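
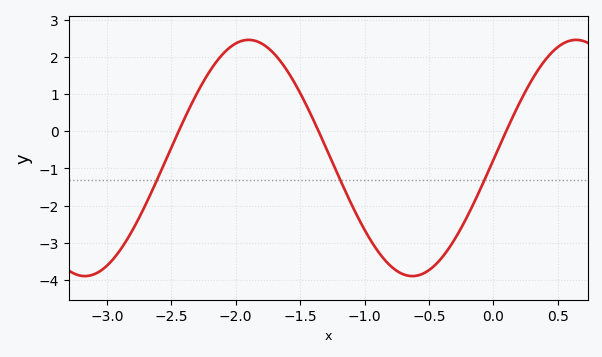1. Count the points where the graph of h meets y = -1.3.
3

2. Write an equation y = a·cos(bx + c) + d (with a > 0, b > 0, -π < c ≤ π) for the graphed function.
y = 3.18cos(2.47x - 1.59) - 0.72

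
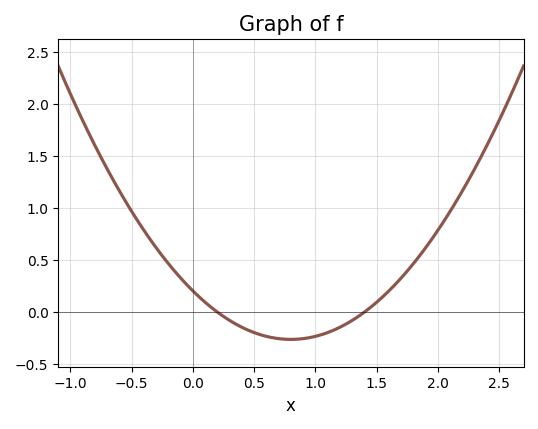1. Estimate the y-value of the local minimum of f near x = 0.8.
-0.263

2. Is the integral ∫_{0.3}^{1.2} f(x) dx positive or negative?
negative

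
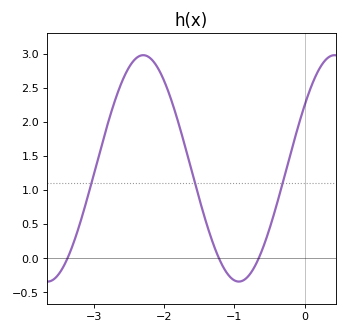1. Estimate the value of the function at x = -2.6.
2.6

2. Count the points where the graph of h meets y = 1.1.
3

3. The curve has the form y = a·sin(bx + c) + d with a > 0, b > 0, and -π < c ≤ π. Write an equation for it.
y = 1.66sin(2.3x + 0.59) + 1.32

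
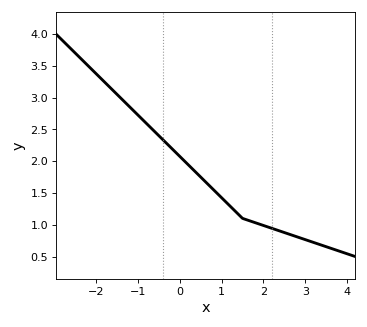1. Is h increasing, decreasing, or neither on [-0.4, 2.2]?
decreasing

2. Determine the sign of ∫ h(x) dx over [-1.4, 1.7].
positive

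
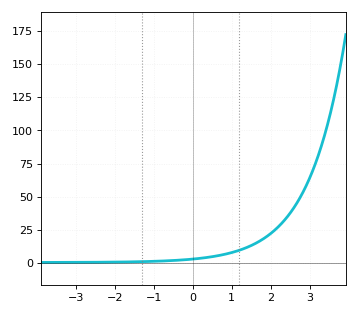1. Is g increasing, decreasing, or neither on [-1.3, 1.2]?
increasing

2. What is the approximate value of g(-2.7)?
0.702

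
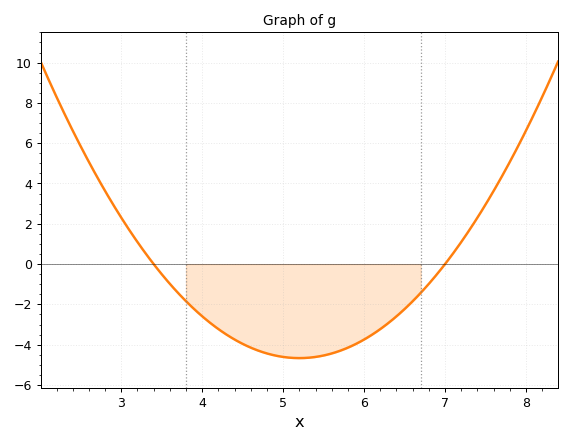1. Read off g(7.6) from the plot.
3.6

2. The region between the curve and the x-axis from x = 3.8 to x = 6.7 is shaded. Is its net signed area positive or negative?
negative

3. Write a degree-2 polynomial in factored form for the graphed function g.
y = 1.44(x - 3.4)(x - 7)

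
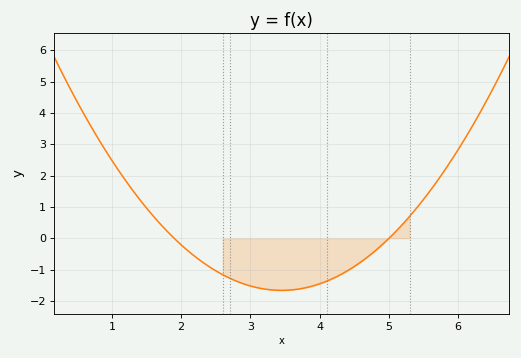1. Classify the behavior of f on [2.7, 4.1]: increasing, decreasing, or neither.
neither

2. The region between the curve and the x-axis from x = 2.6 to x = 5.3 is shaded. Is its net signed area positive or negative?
negative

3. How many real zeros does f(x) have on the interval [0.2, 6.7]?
2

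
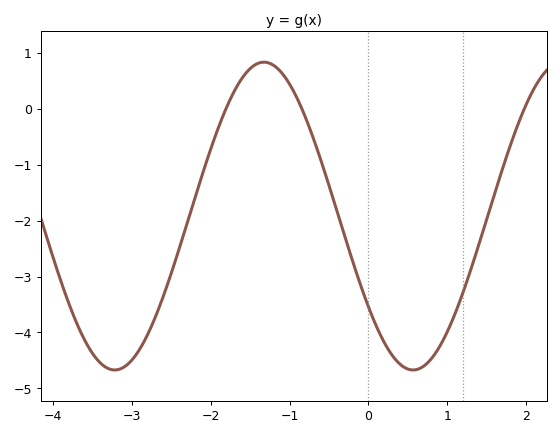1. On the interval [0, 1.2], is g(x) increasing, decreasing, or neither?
neither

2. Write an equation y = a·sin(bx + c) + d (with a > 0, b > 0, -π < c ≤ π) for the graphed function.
y = 2.75sin(1.66x - 2.51) - 1.92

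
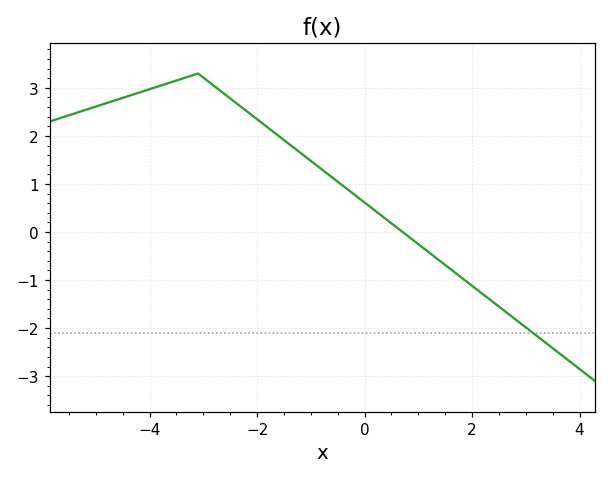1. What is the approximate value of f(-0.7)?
1.2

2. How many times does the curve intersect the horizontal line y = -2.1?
1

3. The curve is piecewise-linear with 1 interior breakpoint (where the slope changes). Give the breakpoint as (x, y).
(-3.1, 3.3)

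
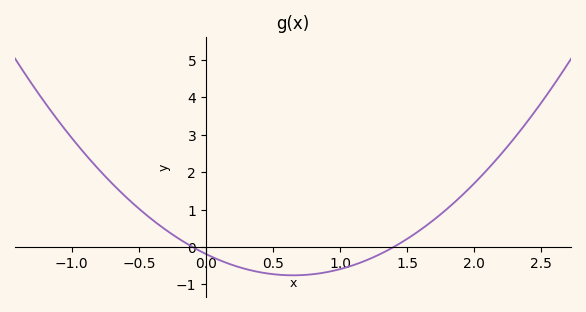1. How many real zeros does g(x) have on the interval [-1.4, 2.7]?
2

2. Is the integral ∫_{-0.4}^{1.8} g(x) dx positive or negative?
negative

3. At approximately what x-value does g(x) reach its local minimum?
0.6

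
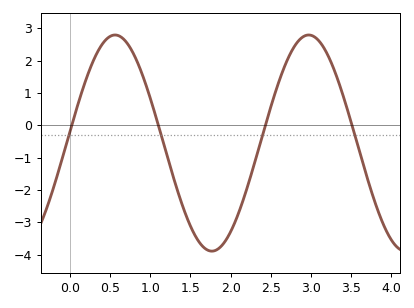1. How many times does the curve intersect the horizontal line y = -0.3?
4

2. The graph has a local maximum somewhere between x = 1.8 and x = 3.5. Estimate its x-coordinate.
2.97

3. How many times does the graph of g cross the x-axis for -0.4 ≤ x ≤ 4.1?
4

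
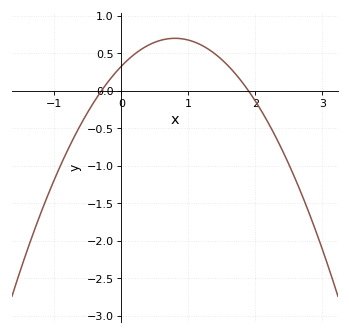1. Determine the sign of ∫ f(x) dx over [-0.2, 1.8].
positive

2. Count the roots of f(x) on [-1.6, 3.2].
2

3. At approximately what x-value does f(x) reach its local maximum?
0.8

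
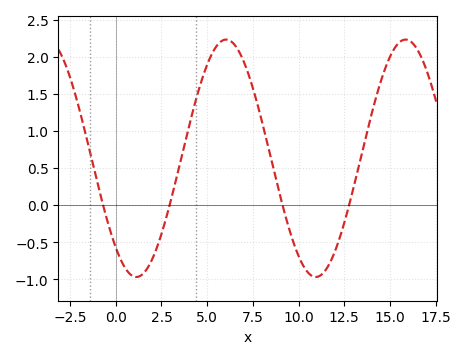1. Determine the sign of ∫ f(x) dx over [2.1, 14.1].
positive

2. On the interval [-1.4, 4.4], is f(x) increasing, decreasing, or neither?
neither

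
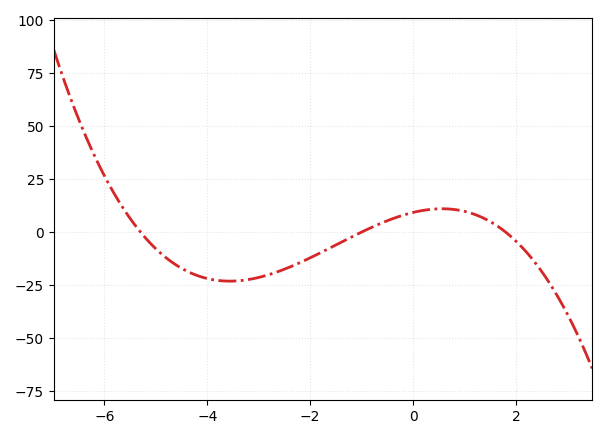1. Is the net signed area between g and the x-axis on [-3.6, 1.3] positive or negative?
negative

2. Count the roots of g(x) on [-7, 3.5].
3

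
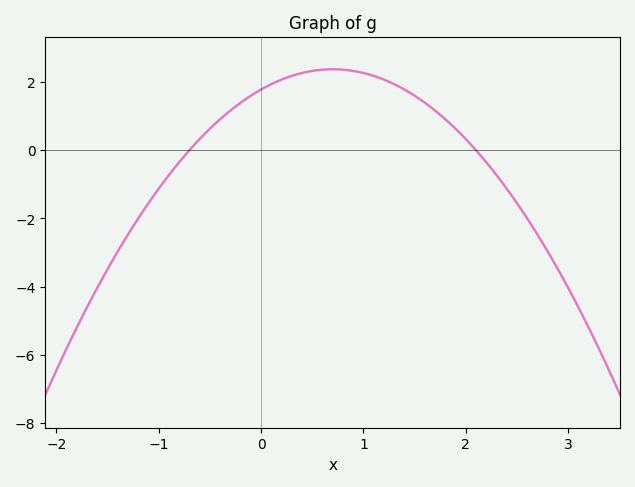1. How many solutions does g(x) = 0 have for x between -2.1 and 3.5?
2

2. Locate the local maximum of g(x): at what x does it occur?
0.7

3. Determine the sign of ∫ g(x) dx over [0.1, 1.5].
positive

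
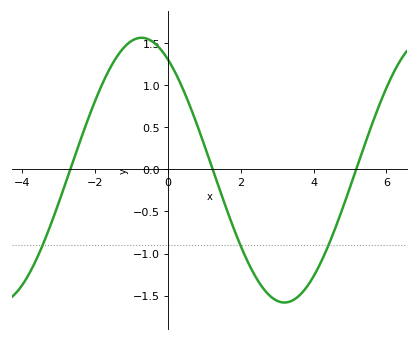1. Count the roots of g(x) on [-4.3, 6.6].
3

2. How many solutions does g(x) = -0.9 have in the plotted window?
3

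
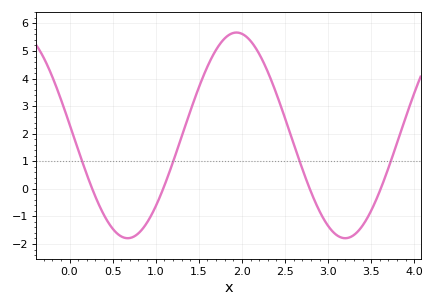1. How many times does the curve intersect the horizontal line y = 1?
4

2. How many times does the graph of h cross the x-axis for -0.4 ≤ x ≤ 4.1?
4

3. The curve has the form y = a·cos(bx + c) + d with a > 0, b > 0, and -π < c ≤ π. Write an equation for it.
y = 3.73cos(2.5x + 1.5) + 1.94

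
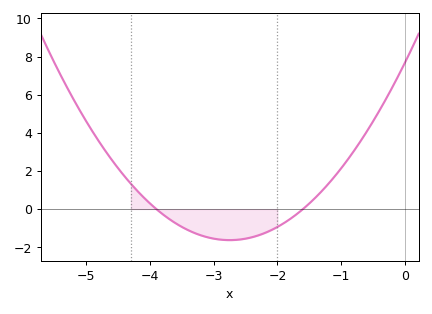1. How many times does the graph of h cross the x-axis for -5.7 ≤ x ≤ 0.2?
2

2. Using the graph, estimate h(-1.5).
0.2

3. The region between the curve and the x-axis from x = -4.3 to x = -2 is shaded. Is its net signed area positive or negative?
negative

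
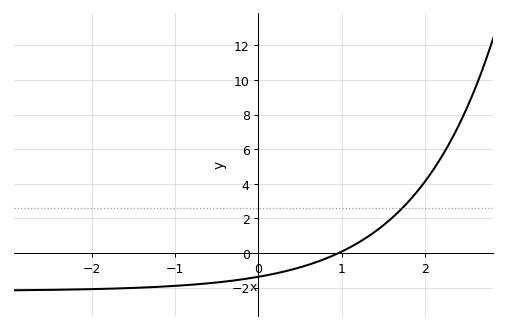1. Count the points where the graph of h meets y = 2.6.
1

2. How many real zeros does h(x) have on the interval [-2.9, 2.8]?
1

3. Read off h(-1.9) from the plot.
-2.07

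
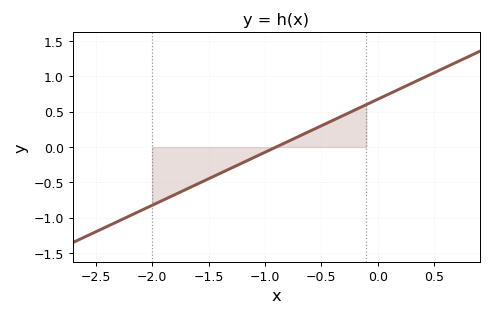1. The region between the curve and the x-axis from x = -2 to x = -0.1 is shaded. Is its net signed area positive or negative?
negative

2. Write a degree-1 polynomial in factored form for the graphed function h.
y = 0.75(x + 0.9)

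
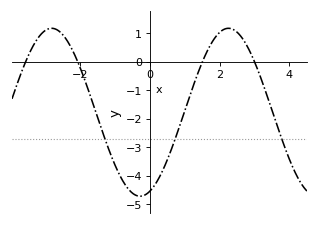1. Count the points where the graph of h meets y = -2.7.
3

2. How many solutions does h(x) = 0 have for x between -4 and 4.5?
4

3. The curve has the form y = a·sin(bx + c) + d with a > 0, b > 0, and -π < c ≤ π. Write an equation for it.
y = 2.95sin(1.2x - 1.2) - 1.77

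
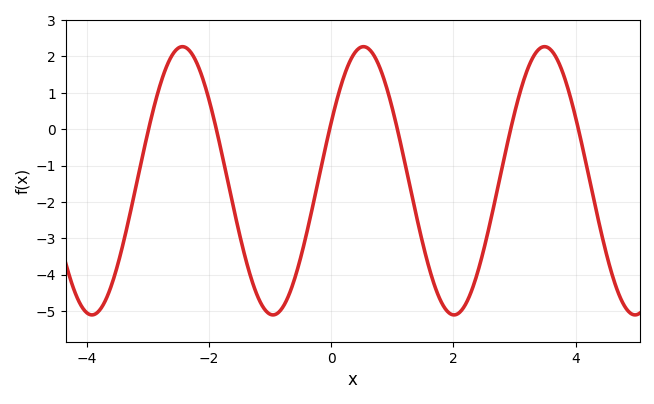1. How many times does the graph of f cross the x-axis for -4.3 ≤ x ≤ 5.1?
6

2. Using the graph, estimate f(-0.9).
-5.1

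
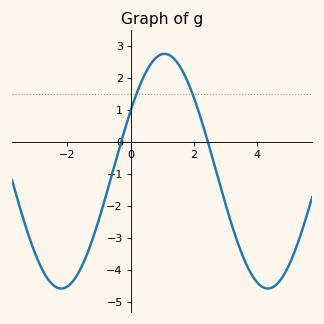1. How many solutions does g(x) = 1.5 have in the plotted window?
2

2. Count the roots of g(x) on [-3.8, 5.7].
2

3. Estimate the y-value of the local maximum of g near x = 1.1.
2.75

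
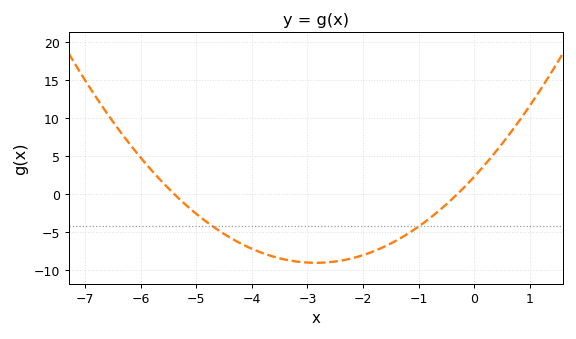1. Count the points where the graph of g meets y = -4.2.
2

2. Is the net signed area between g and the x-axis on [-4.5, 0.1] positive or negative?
negative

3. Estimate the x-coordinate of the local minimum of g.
-2.85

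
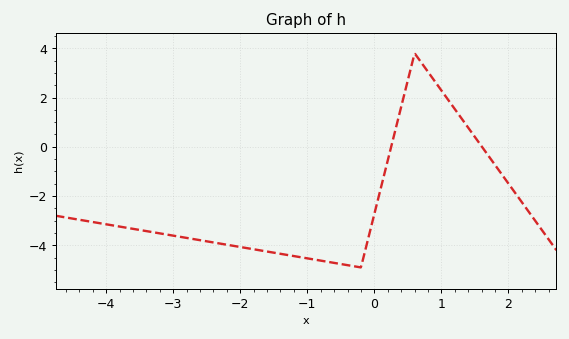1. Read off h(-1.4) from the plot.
-4.35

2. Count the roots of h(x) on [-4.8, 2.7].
2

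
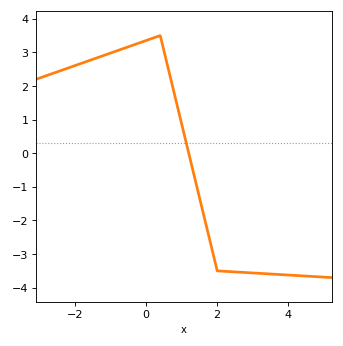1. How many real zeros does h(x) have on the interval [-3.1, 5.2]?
1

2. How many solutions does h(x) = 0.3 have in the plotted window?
1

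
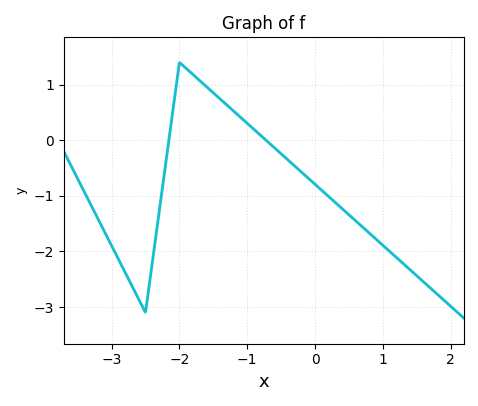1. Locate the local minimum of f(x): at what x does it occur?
-2.5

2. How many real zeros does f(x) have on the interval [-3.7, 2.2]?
2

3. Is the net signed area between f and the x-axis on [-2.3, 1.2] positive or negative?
negative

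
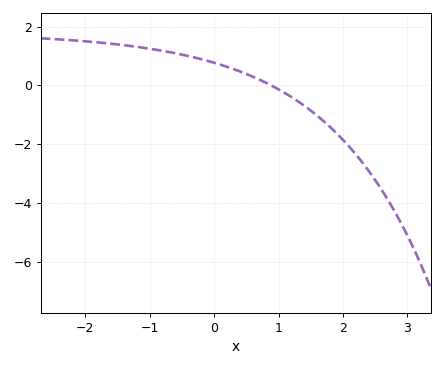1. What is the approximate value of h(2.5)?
-3.2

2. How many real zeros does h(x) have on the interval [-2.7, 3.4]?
1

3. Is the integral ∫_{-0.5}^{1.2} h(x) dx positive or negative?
positive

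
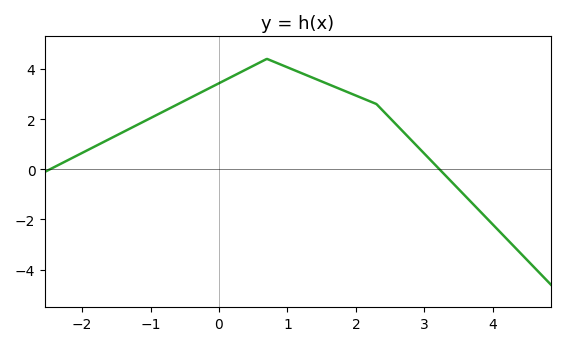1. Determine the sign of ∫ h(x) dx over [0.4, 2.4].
positive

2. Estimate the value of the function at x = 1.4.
3.6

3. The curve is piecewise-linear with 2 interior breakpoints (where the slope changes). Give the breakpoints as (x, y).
(0.7, 4.4); (2.3, 2.6)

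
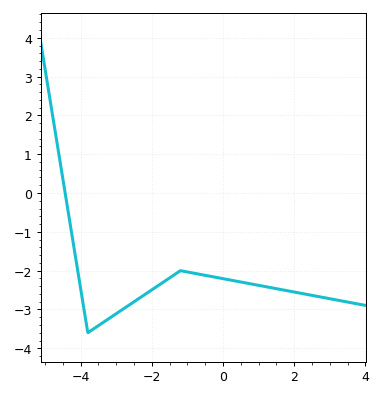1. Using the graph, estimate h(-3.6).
-3.5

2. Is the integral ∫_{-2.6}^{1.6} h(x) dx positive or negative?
negative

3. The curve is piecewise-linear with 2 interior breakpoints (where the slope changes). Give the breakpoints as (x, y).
(-3.8, -3.6); (-1.2, -2)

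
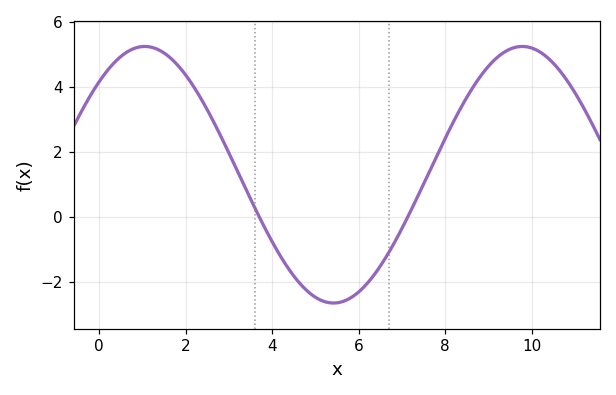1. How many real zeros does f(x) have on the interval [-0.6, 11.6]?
2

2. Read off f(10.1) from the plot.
5.2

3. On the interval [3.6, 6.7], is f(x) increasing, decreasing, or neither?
neither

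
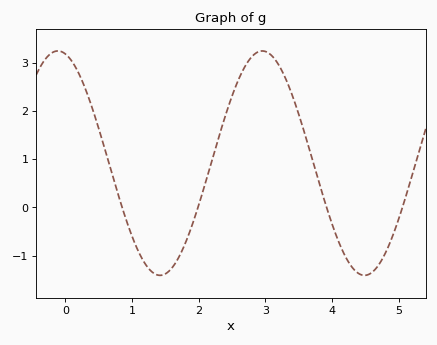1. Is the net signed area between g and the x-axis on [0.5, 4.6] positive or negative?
positive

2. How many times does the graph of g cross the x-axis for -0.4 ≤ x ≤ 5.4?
4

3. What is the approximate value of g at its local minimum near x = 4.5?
-1.4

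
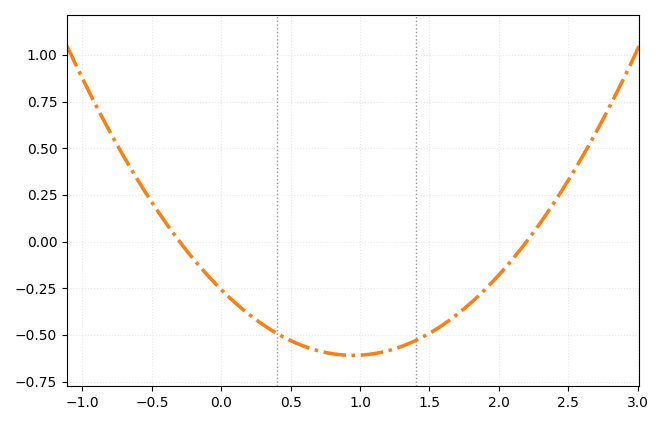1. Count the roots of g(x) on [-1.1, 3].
2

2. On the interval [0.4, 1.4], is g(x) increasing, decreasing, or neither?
neither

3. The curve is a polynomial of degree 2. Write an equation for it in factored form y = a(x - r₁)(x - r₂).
y = 0.39(x + 0.3)(x - 2.2)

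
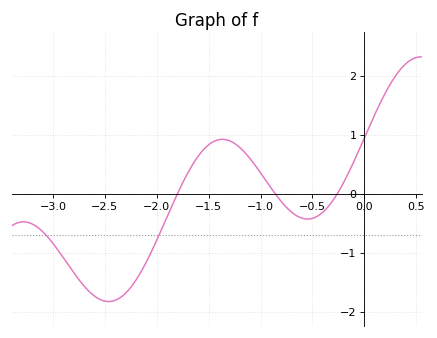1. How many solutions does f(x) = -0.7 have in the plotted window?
2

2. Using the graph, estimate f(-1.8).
0.005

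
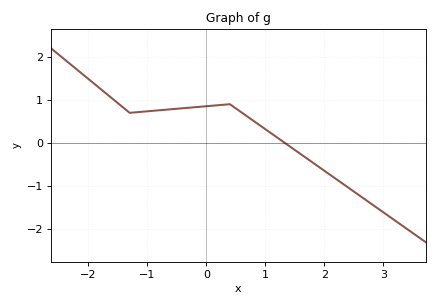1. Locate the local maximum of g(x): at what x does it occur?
0.397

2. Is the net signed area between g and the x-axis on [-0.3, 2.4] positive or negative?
positive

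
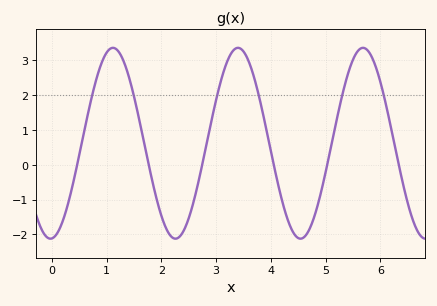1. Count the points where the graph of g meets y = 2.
6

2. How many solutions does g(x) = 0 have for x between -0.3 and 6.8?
6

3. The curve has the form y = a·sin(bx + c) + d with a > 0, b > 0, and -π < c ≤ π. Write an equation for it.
y = 2.73sin(2.75x - 1.49) + 0.61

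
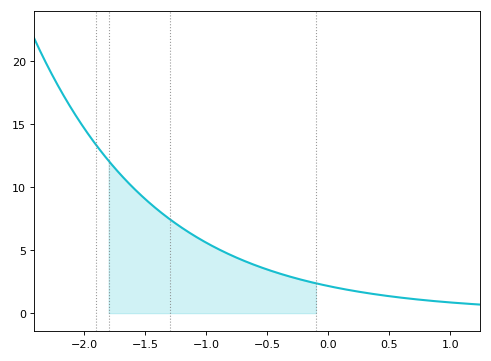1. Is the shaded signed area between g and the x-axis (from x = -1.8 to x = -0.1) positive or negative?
positive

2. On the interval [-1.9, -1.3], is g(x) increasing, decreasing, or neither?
decreasing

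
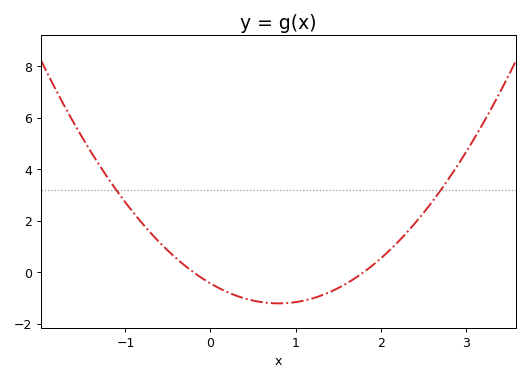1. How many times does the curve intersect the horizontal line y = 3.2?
2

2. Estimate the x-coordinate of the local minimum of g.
0.8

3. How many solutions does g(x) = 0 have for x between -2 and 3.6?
2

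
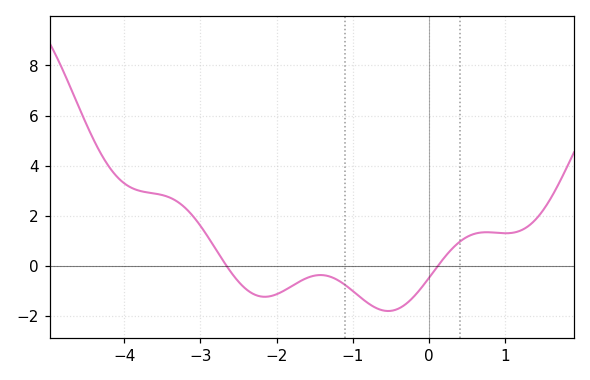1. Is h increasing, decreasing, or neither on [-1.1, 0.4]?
neither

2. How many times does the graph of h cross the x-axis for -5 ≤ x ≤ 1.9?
2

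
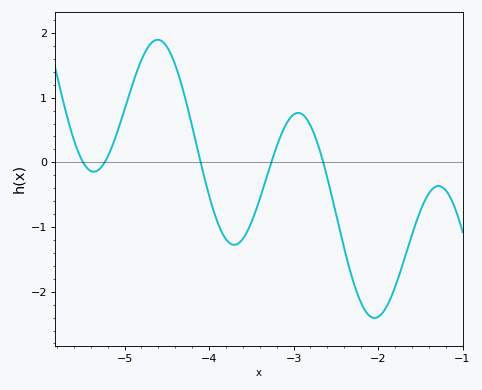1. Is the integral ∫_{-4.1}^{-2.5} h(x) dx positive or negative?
negative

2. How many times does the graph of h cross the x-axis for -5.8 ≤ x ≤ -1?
5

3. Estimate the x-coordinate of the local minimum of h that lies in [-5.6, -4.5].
-5.37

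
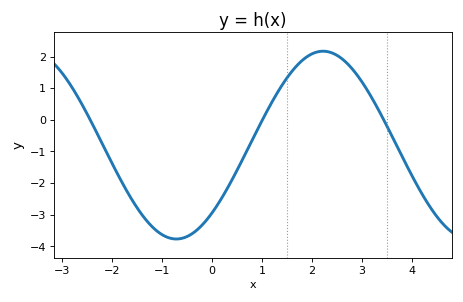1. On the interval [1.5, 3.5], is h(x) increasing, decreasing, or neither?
neither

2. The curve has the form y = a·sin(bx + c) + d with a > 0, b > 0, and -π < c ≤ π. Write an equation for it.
y = 2.97sin(1.07x - 0.81) - 0.8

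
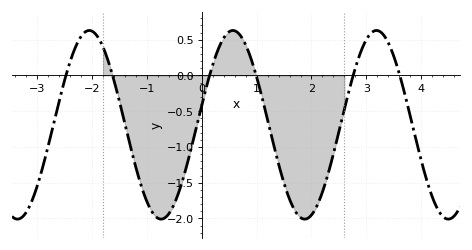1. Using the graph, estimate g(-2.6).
-0.358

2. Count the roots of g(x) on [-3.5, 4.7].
6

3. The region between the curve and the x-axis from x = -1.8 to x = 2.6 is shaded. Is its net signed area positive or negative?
negative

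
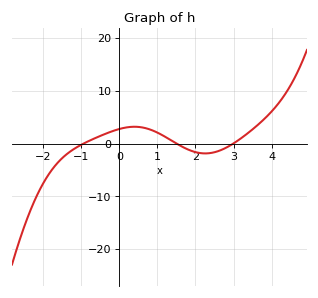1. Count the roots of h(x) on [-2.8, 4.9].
3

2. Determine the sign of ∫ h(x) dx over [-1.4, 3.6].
positive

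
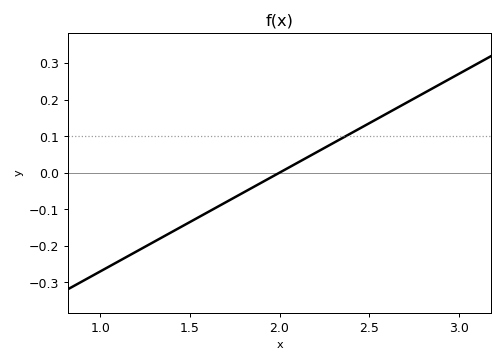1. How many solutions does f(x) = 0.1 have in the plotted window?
1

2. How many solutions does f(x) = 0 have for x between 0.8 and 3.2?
1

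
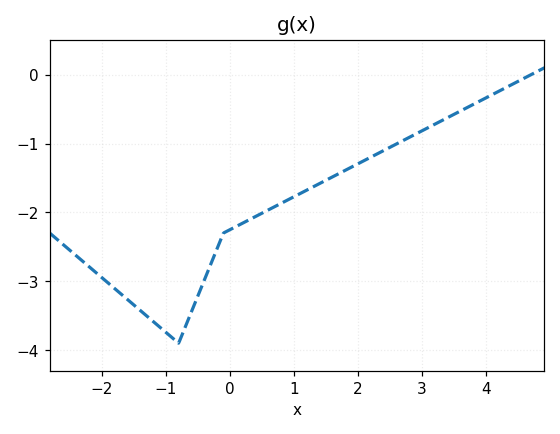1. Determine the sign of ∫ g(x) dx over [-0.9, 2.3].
negative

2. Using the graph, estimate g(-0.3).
-2.8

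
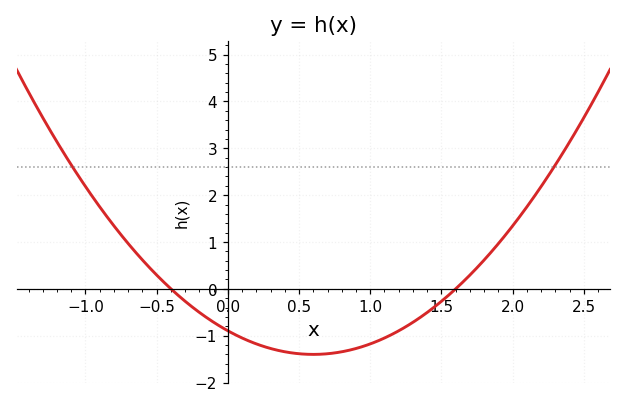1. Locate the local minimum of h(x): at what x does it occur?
0.6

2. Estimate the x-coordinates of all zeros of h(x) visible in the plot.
-0.4, 1.6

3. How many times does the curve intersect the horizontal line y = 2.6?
2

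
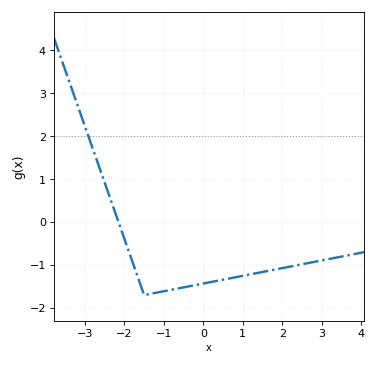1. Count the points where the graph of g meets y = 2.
1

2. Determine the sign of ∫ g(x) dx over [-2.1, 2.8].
negative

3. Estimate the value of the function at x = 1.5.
-1.16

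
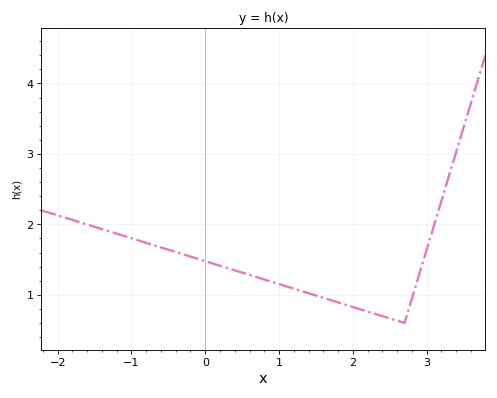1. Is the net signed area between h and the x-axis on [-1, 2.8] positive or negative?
positive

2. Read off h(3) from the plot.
1.64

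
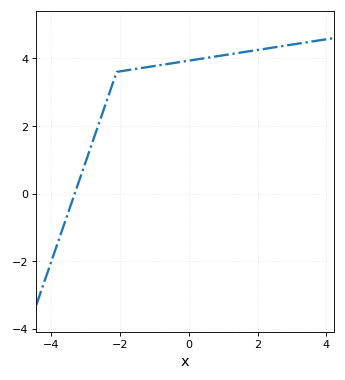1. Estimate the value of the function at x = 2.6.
4.4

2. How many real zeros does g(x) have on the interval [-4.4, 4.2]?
1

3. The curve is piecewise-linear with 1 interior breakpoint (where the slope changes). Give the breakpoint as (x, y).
(-2.1, 3.6)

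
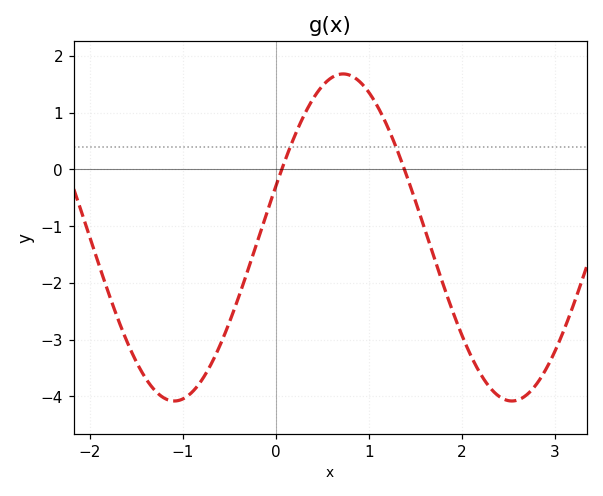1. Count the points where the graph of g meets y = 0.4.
2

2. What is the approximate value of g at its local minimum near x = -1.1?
-4.08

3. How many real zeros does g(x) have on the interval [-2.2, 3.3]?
2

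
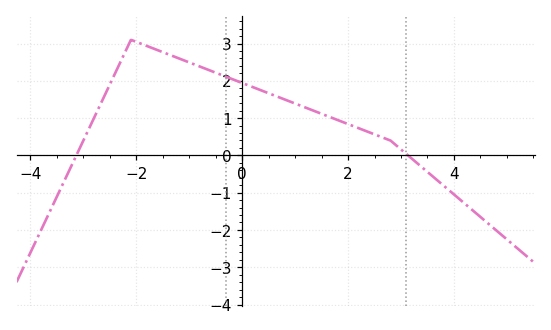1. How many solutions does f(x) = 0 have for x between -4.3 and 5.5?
2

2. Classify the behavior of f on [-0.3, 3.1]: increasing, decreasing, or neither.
decreasing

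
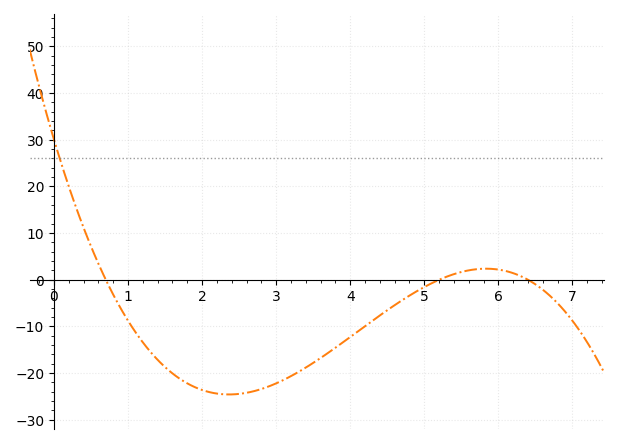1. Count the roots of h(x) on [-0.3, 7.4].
3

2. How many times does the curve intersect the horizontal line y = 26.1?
1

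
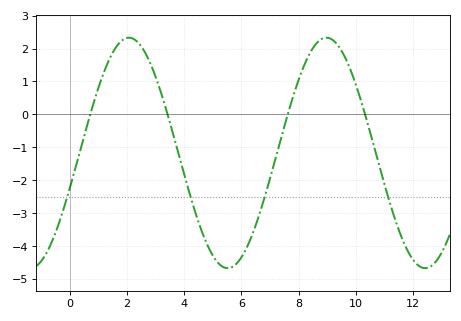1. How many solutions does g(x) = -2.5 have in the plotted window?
4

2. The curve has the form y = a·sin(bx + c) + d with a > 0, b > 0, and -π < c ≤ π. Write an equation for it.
y = 3.5sin(0.91x - 0.31) - 1.17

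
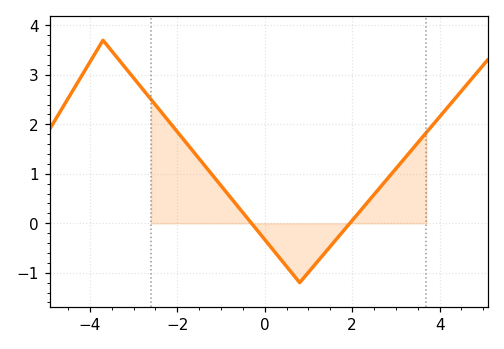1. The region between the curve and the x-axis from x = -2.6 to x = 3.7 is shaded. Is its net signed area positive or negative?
positive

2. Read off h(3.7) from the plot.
1.8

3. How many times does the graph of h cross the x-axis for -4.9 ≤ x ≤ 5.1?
2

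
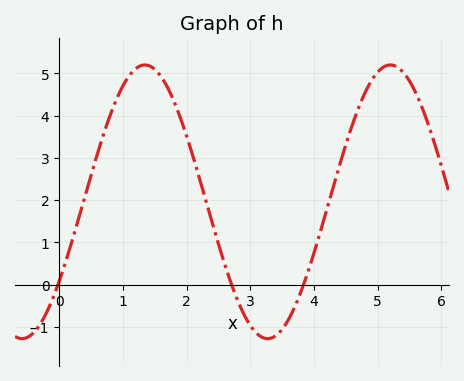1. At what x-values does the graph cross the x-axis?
-0.019, 2.71, 3.84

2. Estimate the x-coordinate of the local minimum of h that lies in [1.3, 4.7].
3.27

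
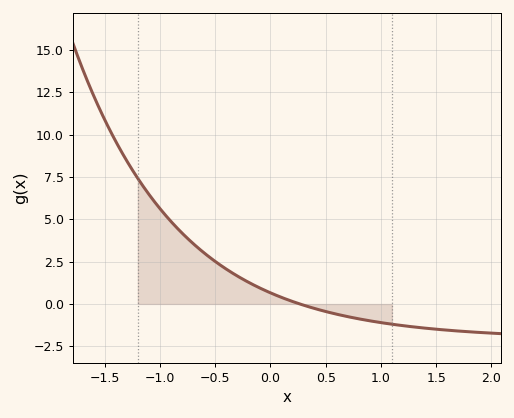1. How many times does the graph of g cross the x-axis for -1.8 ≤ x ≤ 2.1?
1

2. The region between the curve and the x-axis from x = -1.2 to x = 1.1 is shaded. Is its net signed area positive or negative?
positive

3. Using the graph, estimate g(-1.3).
8.45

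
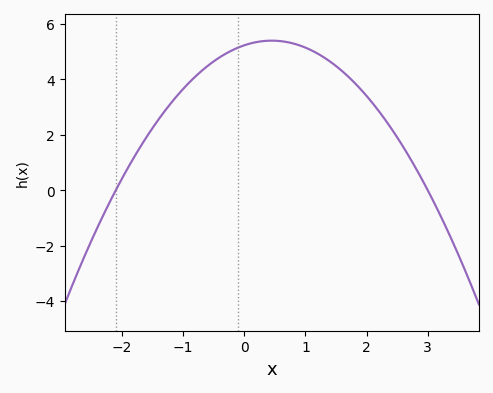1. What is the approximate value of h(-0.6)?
4.4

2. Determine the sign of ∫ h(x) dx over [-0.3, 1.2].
positive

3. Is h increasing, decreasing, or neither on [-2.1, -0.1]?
increasing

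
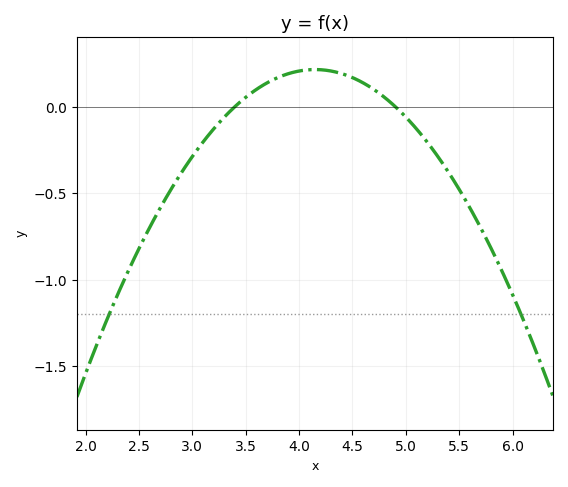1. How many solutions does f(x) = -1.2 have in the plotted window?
2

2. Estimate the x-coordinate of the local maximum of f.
4.2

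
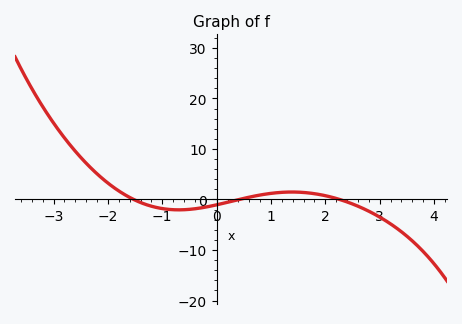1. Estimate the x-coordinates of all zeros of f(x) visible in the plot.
-1.6, 0.4, 2.2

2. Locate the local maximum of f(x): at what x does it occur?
1.4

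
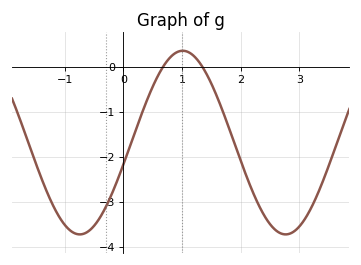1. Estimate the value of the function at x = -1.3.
-2.8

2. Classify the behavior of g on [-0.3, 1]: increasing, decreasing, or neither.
increasing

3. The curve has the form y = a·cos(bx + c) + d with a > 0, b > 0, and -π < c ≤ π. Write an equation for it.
y = 2.04cos(1.8x - 1.8) - 1.68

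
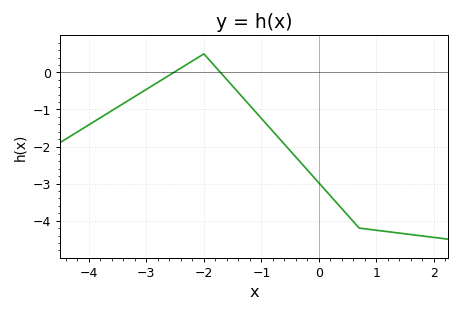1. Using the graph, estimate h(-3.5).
-0.9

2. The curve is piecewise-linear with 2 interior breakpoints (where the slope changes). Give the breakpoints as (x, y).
(-2, 0.5); (0.7, -4.2)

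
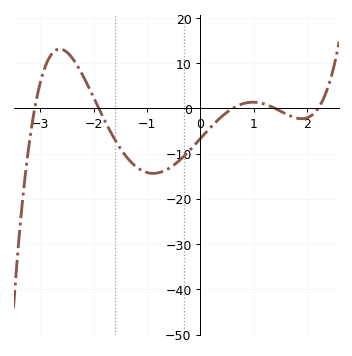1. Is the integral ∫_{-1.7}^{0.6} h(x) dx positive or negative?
negative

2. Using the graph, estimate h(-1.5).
-9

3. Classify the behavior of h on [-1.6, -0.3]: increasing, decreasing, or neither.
neither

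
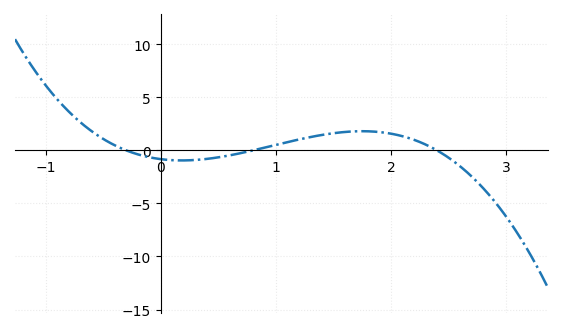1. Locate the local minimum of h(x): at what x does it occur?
0.183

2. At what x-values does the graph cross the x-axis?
-0.3, 0.8, 2.4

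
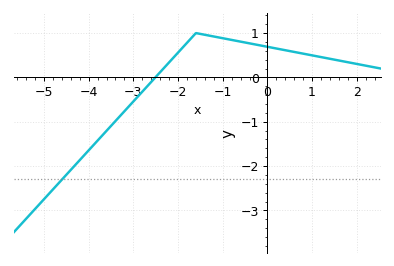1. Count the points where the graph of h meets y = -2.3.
1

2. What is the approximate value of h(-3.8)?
-1.43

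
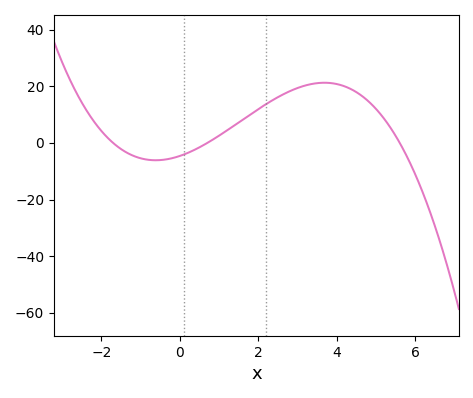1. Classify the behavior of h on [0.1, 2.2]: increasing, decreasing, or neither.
increasing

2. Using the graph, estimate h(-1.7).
0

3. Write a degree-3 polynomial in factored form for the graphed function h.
y = -0.69(x + 1.7)(x - 0.7)(x - 5.6)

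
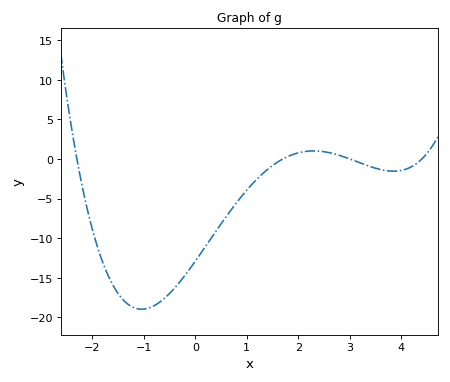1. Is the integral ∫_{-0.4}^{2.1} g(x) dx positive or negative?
negative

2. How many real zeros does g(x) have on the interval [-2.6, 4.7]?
4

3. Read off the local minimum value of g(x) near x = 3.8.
-1.55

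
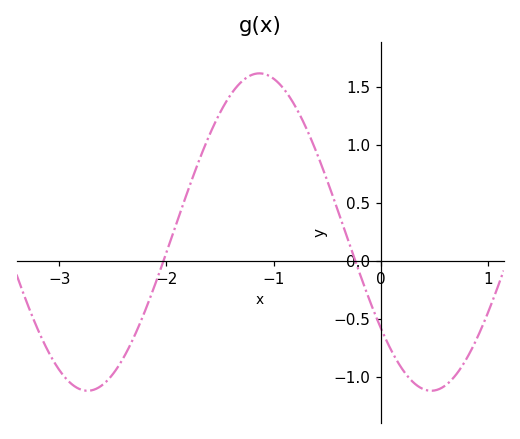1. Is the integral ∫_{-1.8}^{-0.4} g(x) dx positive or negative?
positive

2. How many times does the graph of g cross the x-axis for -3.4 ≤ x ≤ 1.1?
2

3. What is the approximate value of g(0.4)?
-1.1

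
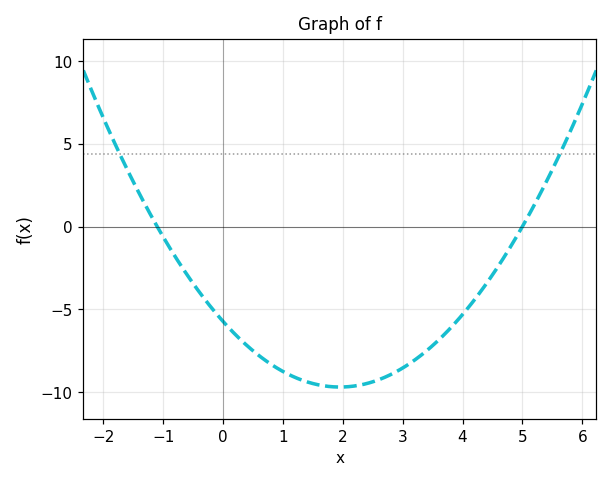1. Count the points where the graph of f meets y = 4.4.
2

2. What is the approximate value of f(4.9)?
-0.624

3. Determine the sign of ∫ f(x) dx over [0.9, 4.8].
negative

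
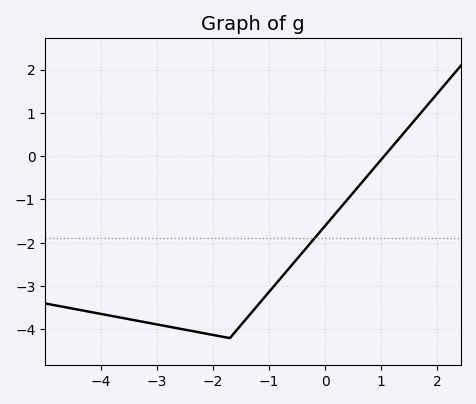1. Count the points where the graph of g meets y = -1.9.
1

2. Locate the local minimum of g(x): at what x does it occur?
-1.7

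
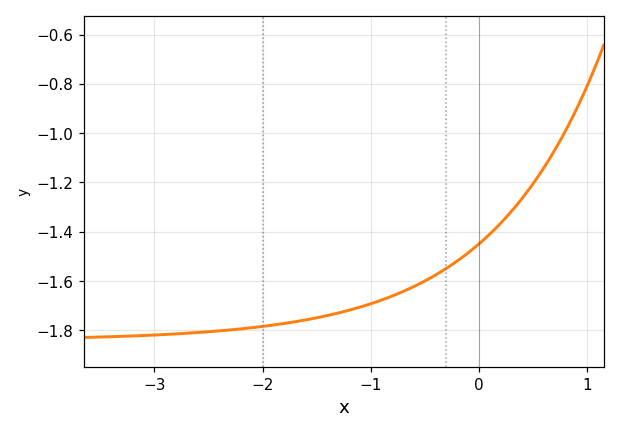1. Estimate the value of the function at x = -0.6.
-1.62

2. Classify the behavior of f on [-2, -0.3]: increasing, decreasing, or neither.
increasing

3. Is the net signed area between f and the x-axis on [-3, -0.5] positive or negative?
negative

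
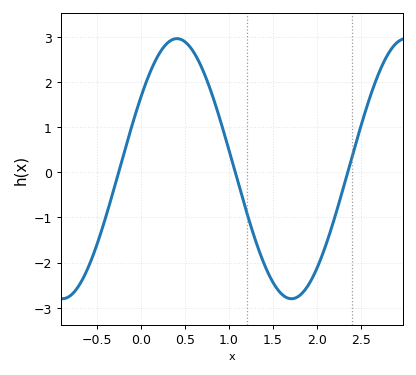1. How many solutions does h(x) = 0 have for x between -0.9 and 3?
3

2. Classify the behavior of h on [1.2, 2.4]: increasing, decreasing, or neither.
neither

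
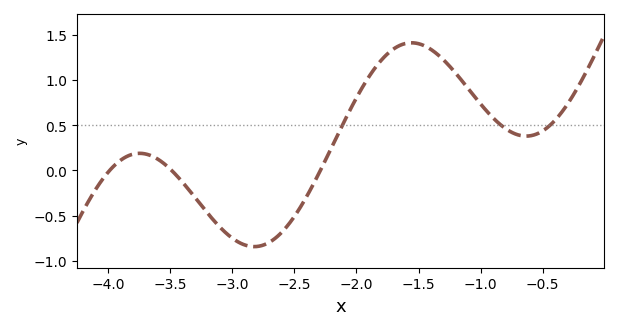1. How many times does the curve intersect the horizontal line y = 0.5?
3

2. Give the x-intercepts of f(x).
-3.99, -3.49, -2.29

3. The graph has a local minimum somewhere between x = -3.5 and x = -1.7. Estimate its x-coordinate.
-2.82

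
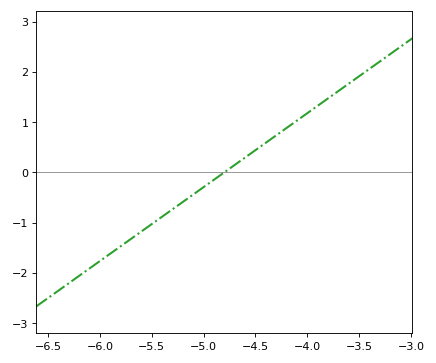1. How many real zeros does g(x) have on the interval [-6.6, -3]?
1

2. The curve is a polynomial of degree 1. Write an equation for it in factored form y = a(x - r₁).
y = 1.47(x + 4.8)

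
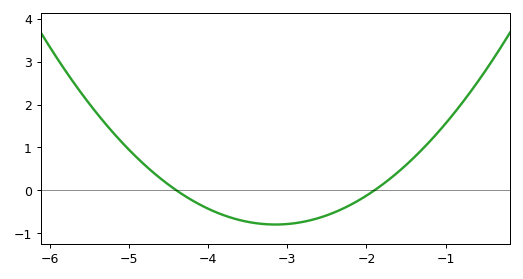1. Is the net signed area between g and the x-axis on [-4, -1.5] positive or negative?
negative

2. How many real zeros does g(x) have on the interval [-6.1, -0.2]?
2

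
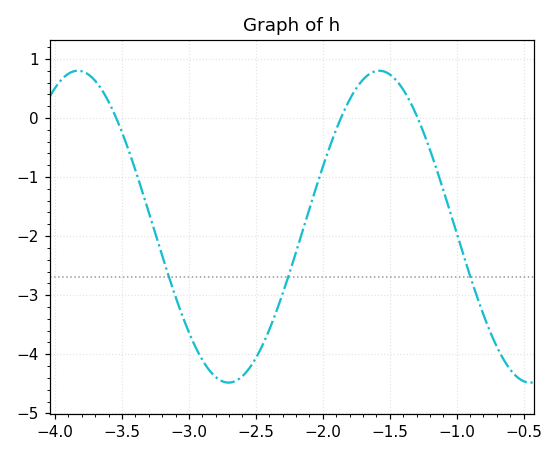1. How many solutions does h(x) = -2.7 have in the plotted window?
3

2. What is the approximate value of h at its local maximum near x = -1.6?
0.8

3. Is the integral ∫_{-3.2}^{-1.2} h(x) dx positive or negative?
negative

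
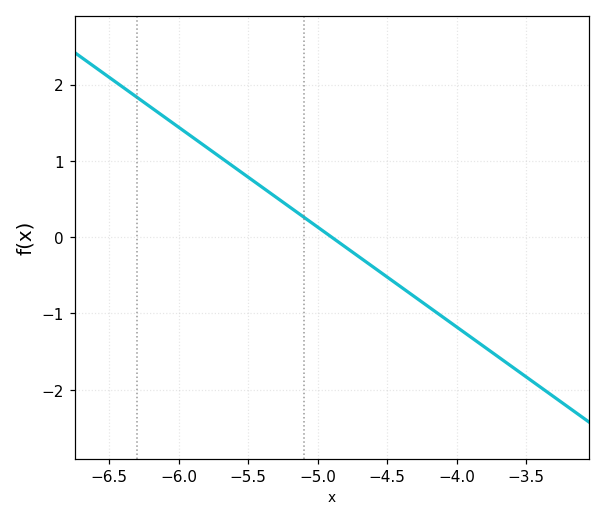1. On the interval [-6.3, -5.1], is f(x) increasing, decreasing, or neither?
decreasing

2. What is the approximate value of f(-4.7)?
-0.262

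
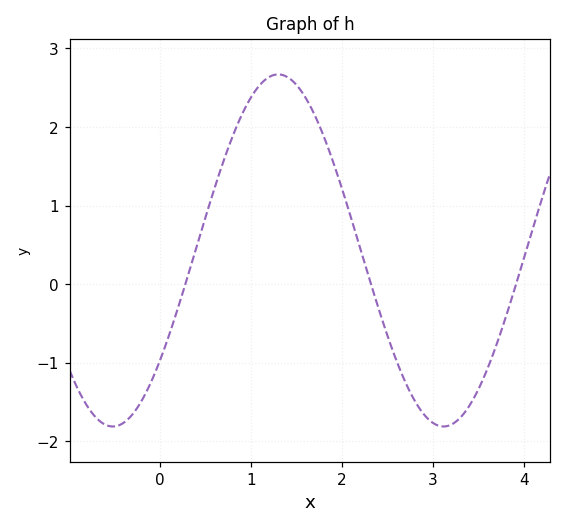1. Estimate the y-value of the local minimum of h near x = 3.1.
-1.81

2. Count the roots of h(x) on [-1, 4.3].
3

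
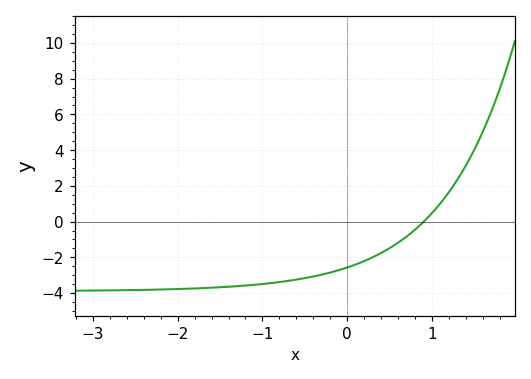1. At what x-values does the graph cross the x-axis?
0.904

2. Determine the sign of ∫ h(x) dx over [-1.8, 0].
negative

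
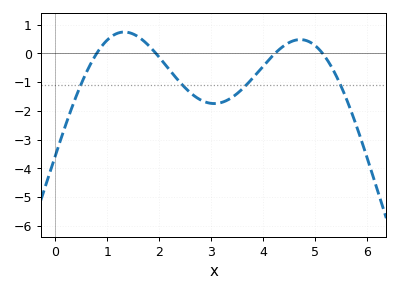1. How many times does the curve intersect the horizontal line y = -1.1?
4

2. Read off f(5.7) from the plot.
-2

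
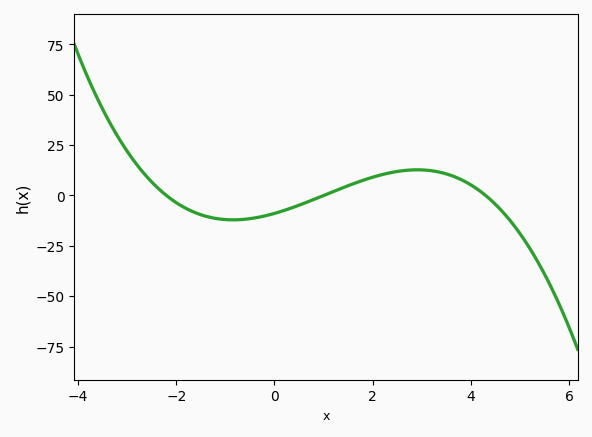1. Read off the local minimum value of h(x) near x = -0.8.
-12.1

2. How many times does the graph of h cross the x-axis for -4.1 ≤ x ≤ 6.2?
3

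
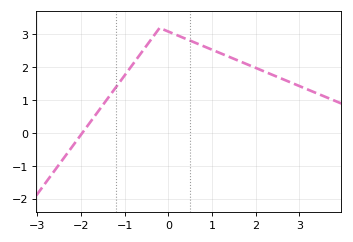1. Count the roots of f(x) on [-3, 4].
1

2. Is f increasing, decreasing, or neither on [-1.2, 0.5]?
neither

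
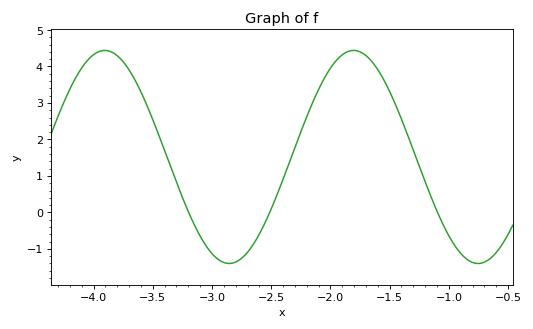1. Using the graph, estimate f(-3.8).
4.3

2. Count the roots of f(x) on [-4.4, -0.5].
3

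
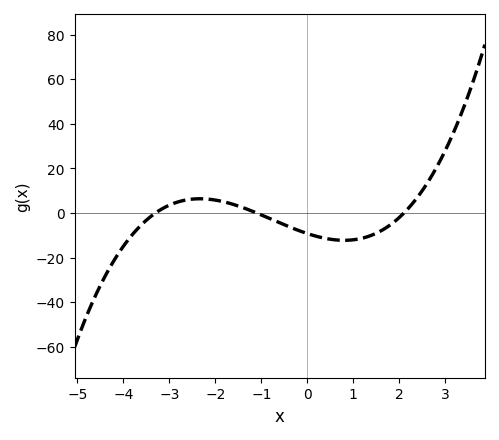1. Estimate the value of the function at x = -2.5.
6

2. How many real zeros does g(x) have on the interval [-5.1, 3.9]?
3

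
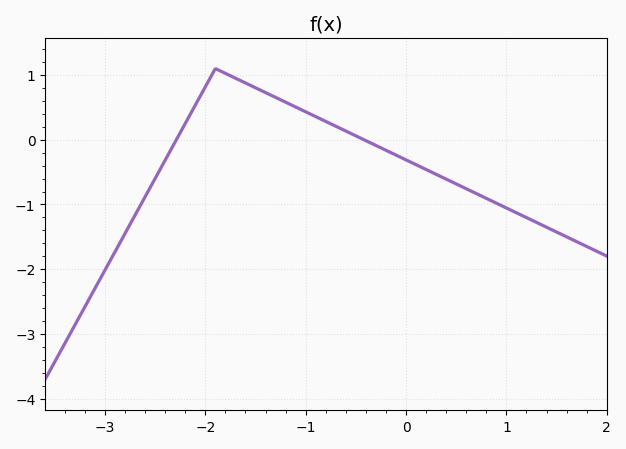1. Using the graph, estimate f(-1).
0.431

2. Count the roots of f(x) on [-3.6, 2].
2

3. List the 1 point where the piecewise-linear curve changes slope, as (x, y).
(-1.9, 1.1)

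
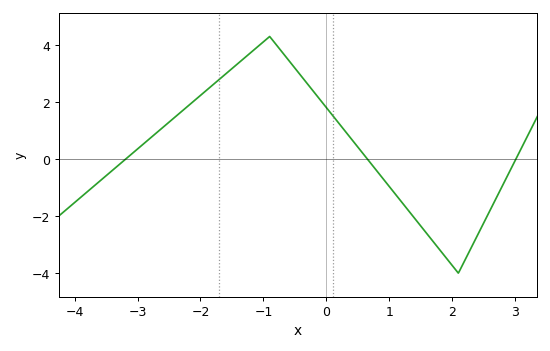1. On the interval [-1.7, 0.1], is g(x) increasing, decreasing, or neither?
neither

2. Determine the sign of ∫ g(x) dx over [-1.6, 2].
positive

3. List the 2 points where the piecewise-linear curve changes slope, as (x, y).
(-0.9, 4.3); (2.1, -4)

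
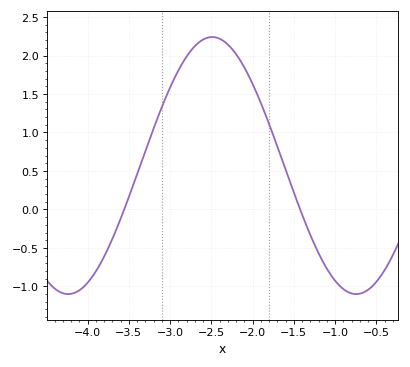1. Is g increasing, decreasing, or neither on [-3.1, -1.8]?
neither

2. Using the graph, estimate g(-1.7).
0.82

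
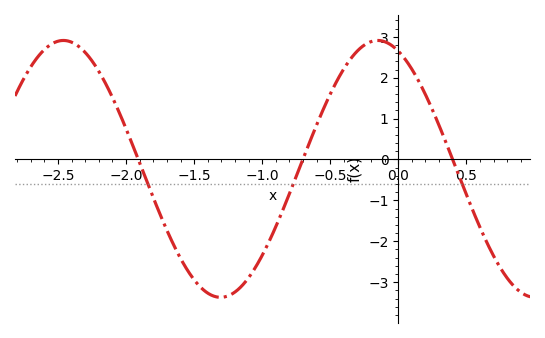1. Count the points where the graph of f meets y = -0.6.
3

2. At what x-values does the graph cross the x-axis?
-1.9, -0.7, 0.4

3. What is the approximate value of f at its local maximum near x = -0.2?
2.9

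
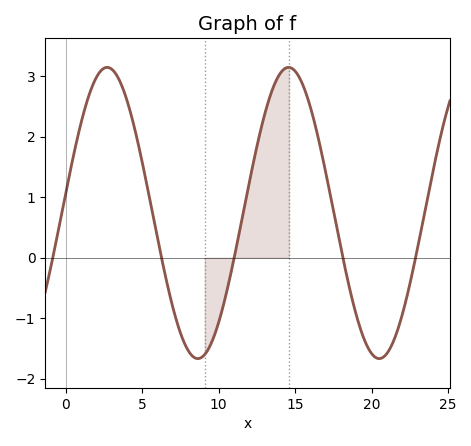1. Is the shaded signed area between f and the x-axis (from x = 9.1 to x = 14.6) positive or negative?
positive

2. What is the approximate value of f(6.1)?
0.2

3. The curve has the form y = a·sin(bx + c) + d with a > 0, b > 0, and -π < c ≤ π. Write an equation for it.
y = 2.41sin(0.53x + 0.13) + 0.74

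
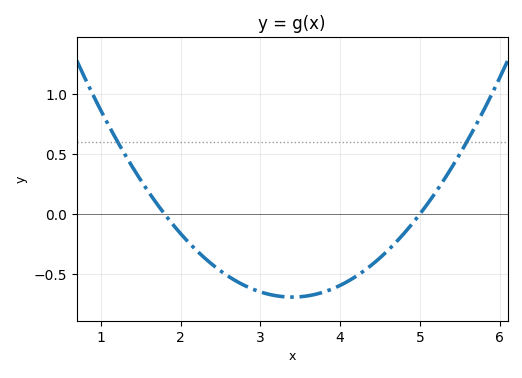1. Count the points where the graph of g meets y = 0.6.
2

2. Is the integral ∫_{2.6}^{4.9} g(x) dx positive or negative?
negative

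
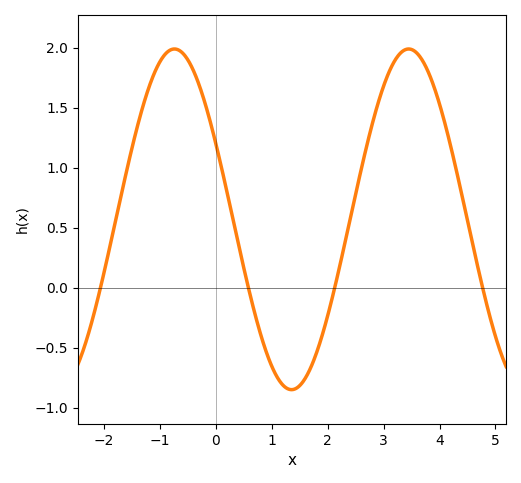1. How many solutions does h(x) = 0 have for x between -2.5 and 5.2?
4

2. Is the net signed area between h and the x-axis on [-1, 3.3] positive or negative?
positive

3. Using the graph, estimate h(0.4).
0.35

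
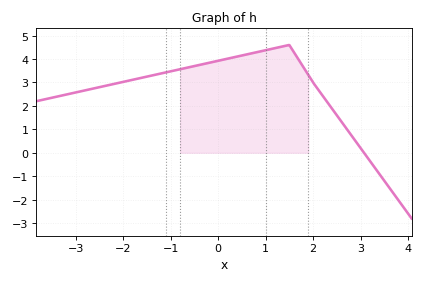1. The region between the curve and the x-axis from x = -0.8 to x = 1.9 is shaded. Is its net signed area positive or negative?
positive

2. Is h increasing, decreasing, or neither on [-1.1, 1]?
increasing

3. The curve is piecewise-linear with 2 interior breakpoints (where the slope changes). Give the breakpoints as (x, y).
(1.5, 4.6); (2, 3)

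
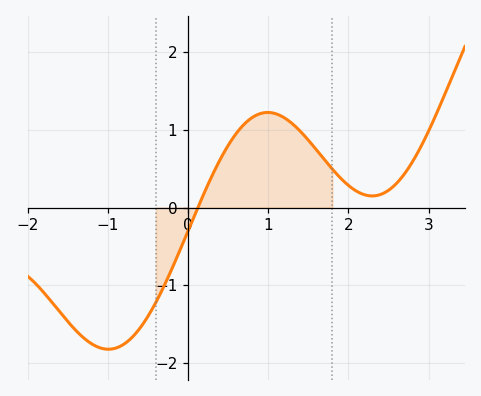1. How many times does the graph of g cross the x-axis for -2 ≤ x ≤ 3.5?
1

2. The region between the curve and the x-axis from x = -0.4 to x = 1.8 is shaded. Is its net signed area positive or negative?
positive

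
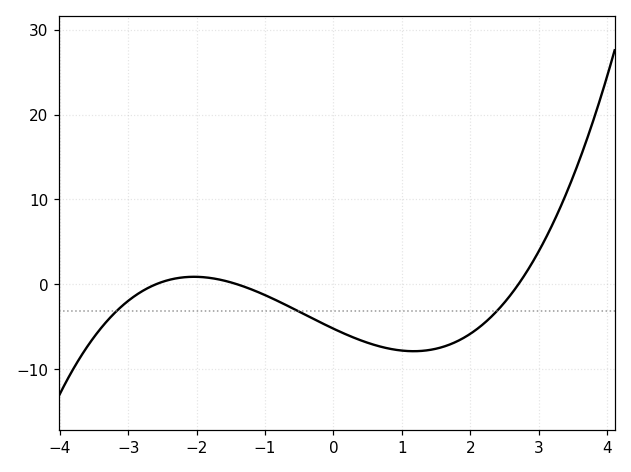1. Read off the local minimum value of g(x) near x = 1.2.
-8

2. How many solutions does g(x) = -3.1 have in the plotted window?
3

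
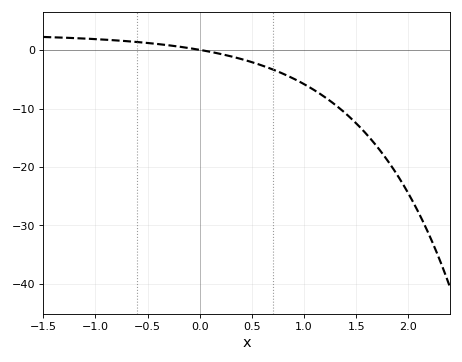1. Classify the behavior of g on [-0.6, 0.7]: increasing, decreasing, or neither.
decreasing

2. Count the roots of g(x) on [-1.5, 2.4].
1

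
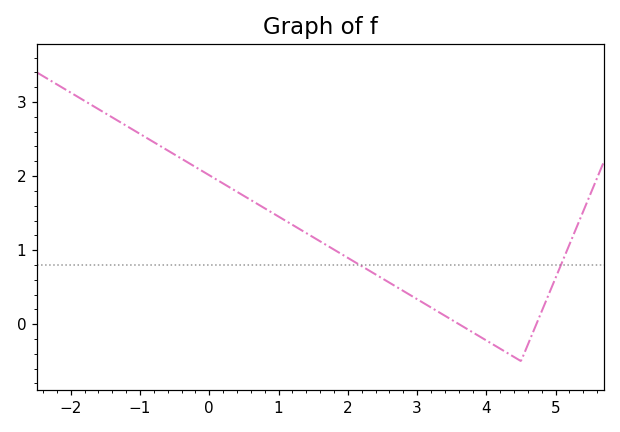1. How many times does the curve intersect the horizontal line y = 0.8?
2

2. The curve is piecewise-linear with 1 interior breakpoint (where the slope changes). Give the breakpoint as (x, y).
(4.5, -0.5)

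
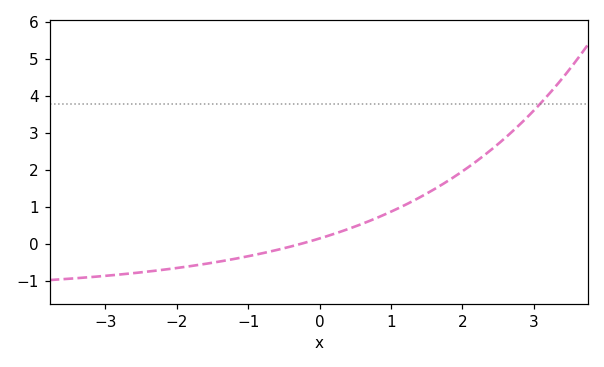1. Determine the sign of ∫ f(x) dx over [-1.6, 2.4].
positive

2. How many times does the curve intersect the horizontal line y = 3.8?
1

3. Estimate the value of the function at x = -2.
-0.65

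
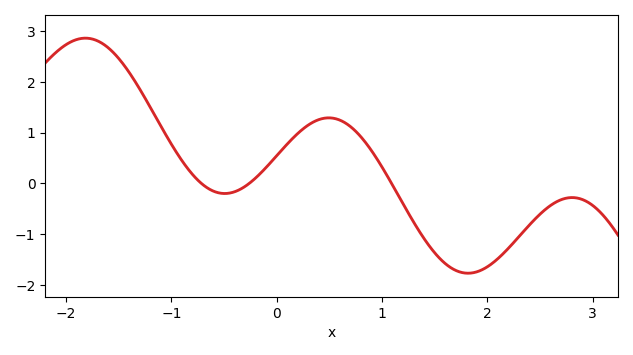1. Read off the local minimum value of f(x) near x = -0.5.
-0.2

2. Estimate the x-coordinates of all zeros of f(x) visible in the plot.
-0.7, -0.3, 1.1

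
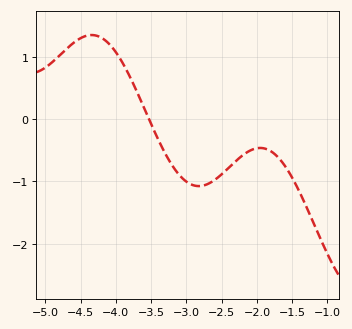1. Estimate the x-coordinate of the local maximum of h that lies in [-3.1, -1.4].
-1.95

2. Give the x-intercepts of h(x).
-3.53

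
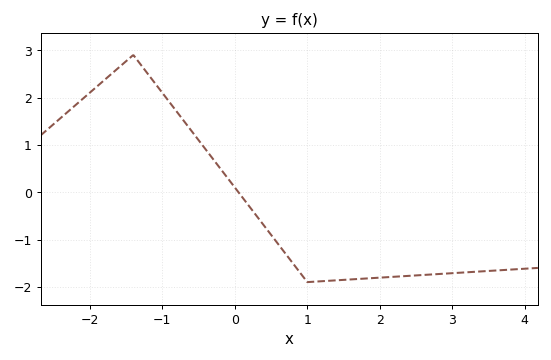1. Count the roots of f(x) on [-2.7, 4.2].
1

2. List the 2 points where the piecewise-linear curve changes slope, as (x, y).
(-1.4, 2.9); (1, -1.9)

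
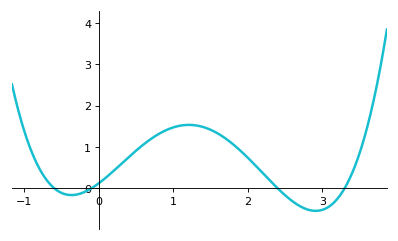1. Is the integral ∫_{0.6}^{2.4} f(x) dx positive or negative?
positive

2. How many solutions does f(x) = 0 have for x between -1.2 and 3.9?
4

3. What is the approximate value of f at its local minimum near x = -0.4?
-0.164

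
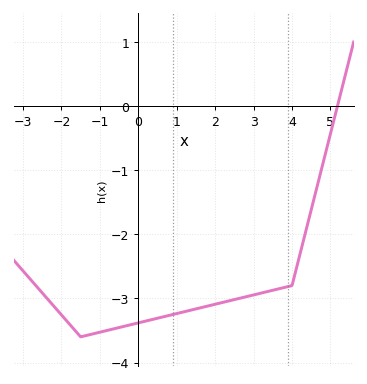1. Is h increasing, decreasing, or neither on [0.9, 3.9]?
increasing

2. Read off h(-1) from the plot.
-3.5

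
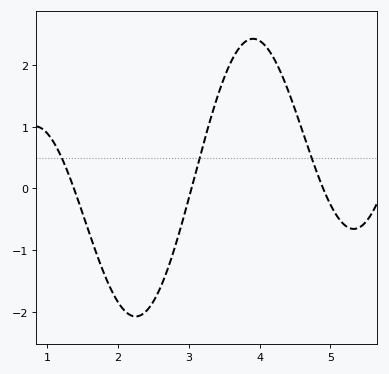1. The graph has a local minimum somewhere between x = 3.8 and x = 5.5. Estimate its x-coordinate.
5.3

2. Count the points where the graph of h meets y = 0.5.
3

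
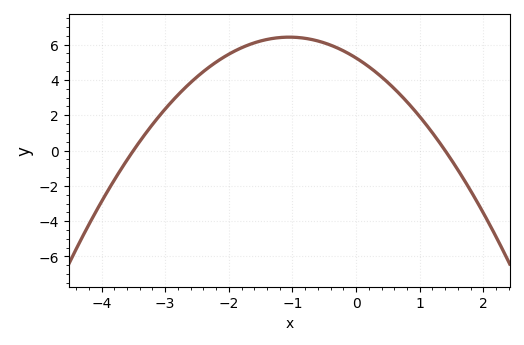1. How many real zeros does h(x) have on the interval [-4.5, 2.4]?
2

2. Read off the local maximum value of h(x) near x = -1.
6.4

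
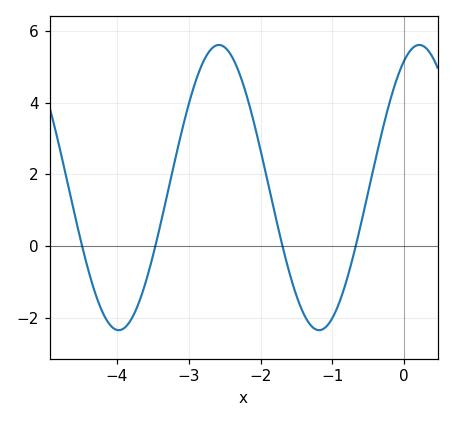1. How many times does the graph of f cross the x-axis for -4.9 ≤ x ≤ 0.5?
4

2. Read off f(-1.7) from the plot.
0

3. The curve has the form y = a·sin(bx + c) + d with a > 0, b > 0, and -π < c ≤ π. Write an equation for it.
y = 3.98sin(2.2x + 1.1) + 1.63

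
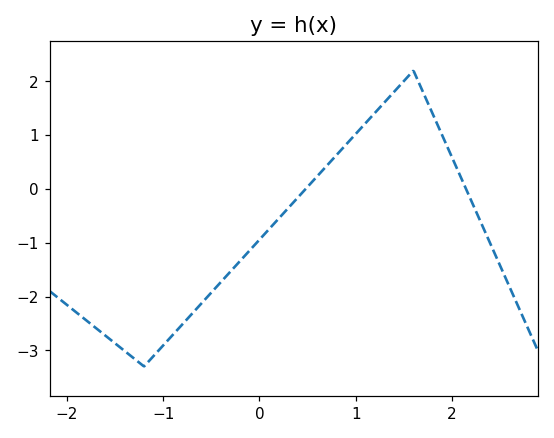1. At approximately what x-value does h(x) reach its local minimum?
-1.2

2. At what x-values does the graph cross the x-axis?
0.5, 2.1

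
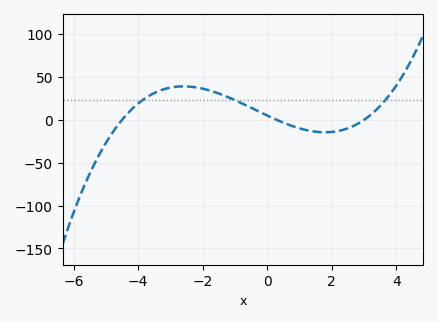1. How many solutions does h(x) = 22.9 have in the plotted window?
3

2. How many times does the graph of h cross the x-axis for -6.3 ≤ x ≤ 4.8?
3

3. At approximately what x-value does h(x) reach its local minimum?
1.79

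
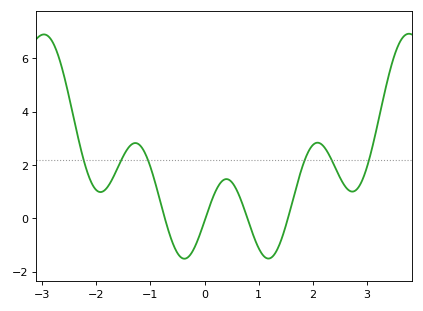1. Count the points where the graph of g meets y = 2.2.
6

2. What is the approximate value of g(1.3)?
-1.33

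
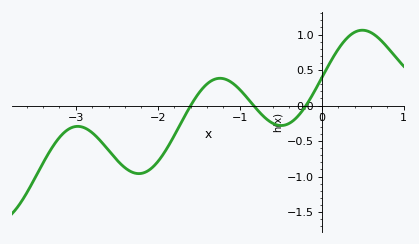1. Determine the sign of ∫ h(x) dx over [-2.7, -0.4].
negative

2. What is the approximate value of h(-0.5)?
-0.3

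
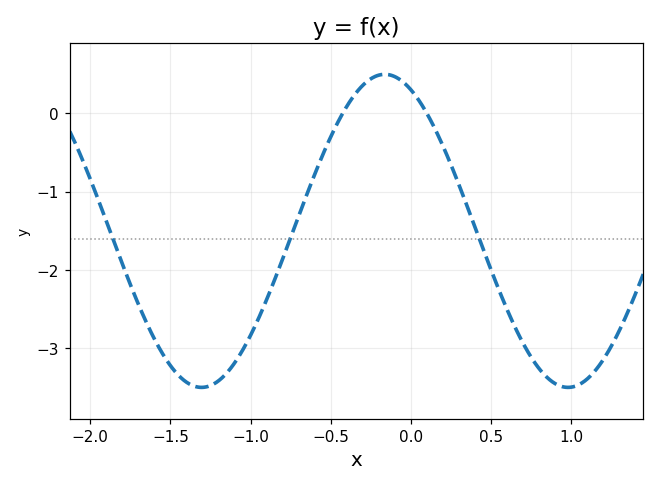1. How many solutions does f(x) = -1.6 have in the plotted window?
3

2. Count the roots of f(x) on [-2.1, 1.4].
2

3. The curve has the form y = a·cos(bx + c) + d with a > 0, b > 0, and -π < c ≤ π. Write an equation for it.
y = 2cos(2.75x + 0.45) - 1.5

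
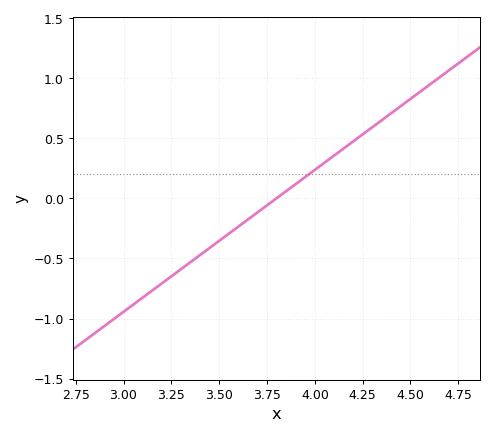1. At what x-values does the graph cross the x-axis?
3.8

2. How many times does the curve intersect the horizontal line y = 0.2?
1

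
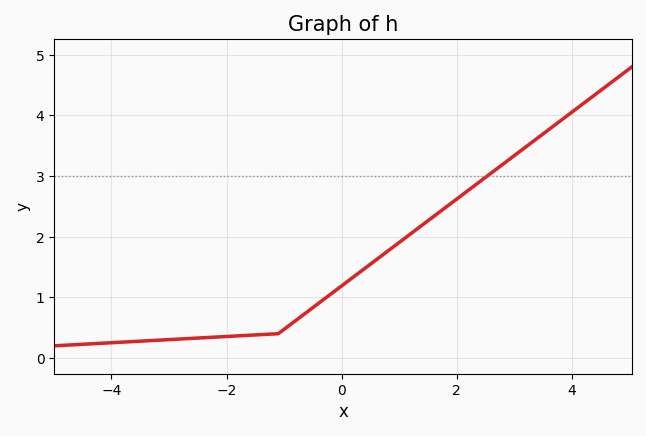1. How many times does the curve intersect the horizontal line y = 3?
1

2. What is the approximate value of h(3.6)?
3.8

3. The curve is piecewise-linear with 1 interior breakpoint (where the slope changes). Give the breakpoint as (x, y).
(-1.1, 0.4)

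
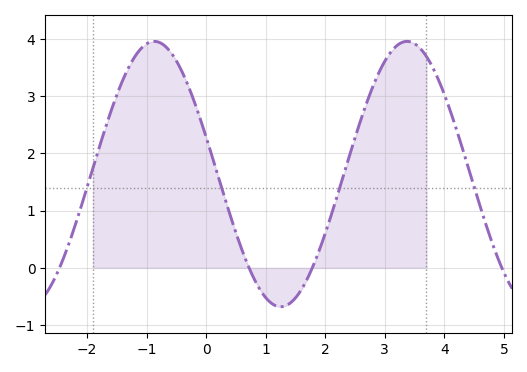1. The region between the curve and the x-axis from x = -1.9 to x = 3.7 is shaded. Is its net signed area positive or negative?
positive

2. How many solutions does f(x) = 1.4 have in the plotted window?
4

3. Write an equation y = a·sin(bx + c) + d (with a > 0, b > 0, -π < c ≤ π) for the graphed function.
y = 2.32sin(1.5x + 2.9) + 1.64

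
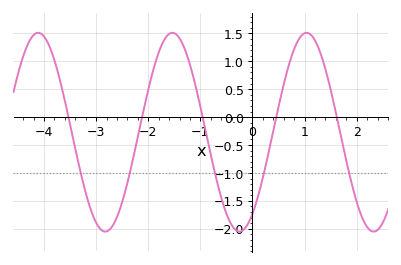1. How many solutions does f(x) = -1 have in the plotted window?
5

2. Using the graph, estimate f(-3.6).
0.291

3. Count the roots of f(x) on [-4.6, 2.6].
5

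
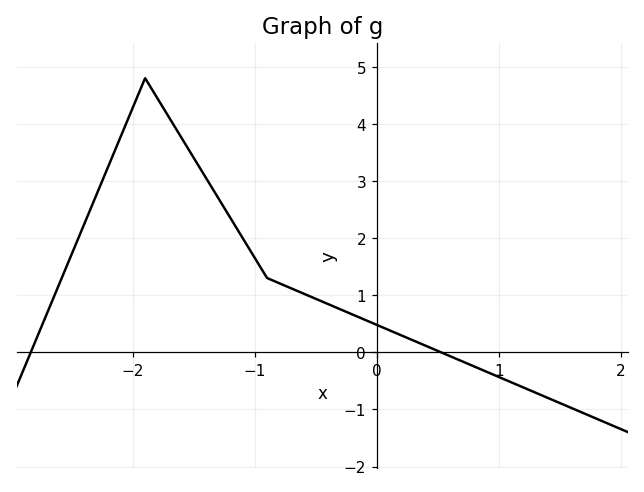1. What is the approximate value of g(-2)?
4.29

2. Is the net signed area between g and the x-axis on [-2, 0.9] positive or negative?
positive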